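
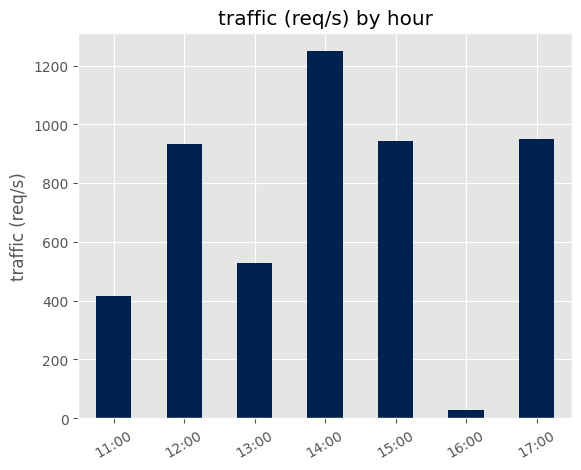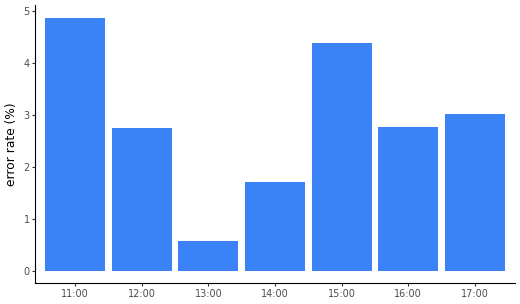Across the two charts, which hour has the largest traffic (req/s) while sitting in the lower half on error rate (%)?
Chart 2 median error rate (%) ≈ 3; below-median hours: 12:00, 13:00, 14:00. Among those, 14:00 has the highest traffic (req/s) (≈ 1200).

14:00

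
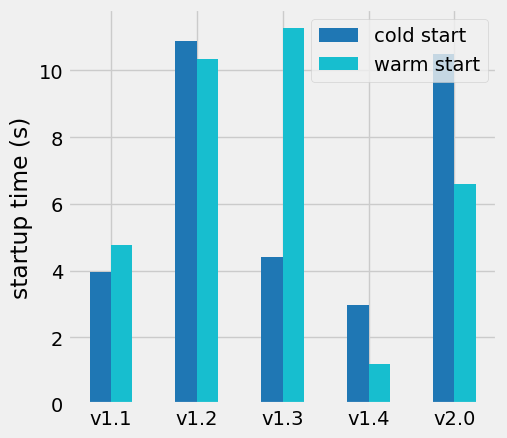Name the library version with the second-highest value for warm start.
v1.2

Top 3 for warm start: v1.3 ≈ 11, v1.2 ≈ 10, v2.0 ≈ 7.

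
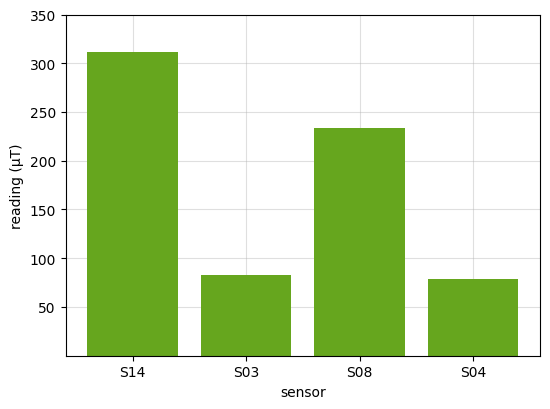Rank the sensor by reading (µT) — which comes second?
S08

Top 3: S14 ≈ 300, S08 ≈ 250, S03 ≈ 100.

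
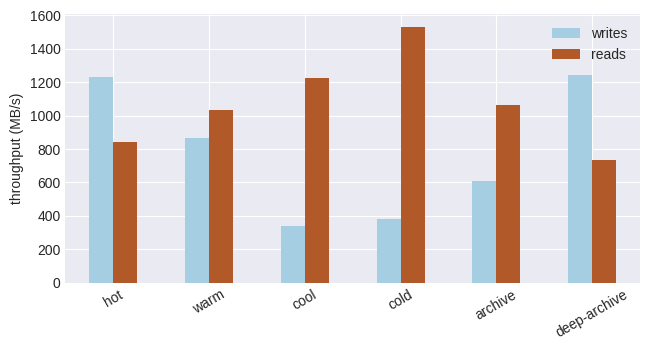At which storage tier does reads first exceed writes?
warm

hot: reads ≈ 800 vs writes ≈ 1200 (not yet); warm: reads ≈ 1000 vs writes ≈ 800 (first crossover).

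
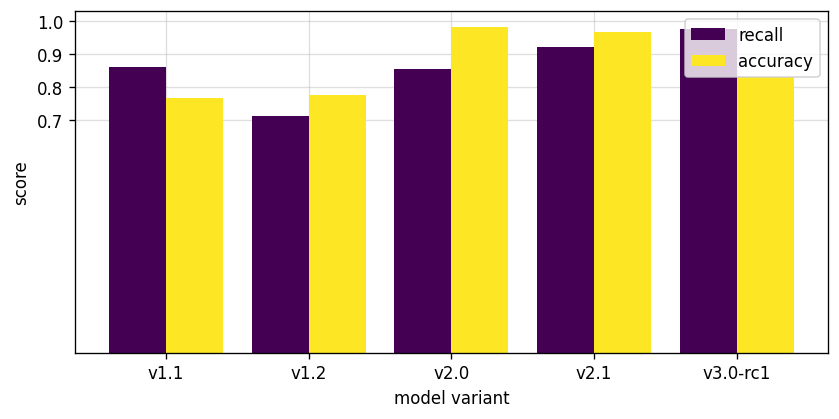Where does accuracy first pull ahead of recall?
v1.1: accuracy ≈ 0.8 vs recall ≈ 0.9 (not yet); v1.2: accuracy ≈ 0.8 vs recall ≈ 0.7 (first crossover).

v1.2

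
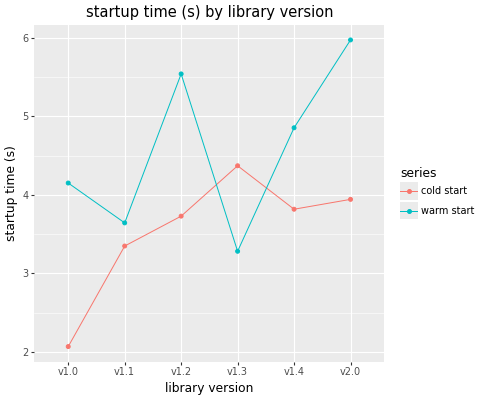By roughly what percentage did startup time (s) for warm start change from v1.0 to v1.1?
v1.0 ≈ 4.0, v1.1 ≈ 3.5; (3.5 − 4.0) / 4.0 ≈ -12.5%.

≈ -12.5%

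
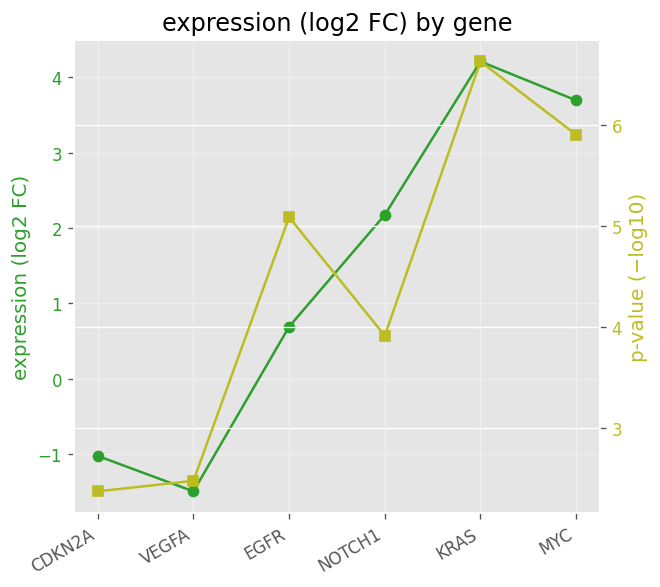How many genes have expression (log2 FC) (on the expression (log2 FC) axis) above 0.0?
Above 0.0: EGFR, NOTCH1, KRAS, MYC.

4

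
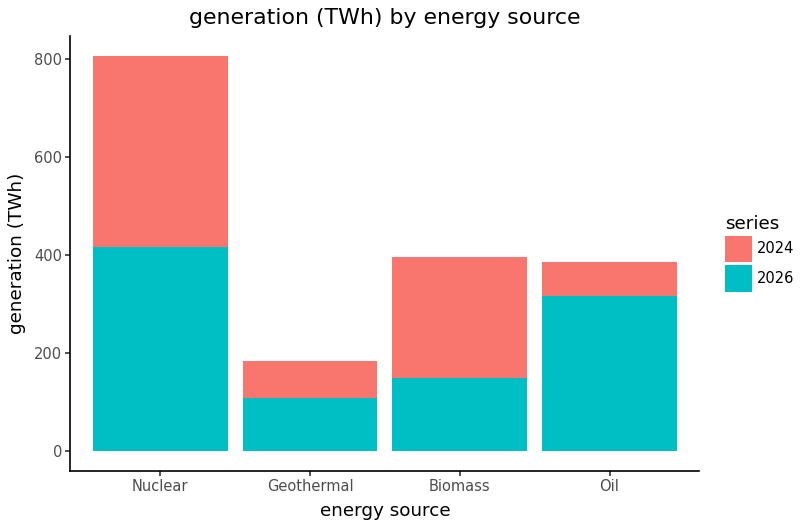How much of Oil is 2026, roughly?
≈ 300

2026 top ≈ 300, bottom ≈ 0; segment ≈ 300.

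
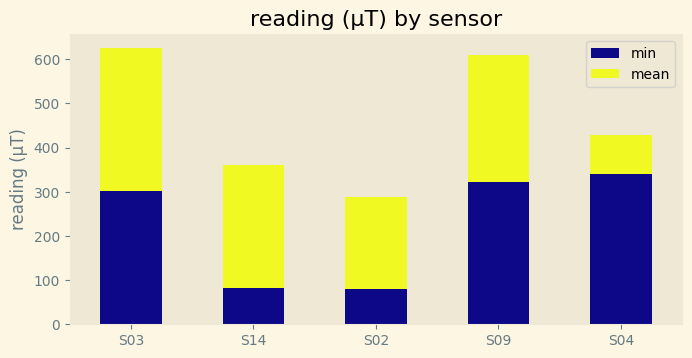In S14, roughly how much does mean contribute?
≈ 300

mean top ≈ 400, bottom ≈ 100; segment ≈ 300.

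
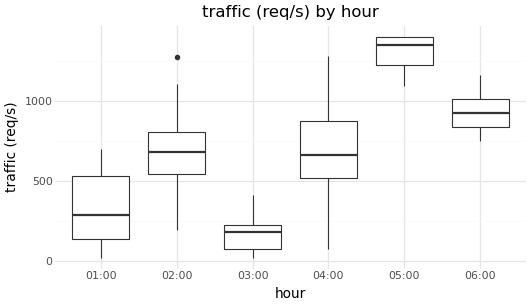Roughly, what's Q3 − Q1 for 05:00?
≈ 200

Q3 ≈ 1400, Q1 ≈ 1200; IQR ≈ 200.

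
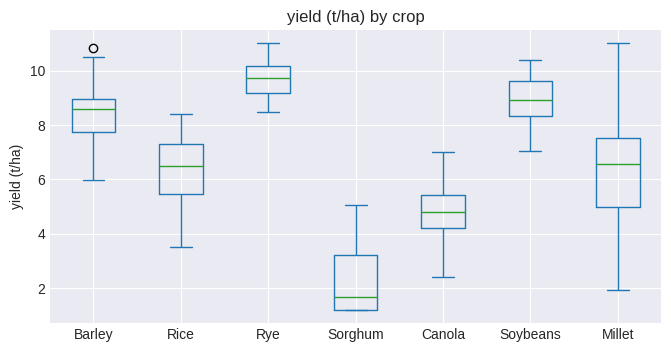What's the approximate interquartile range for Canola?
≈ 1

Q3 ≈ 5, Q1 ≈ 4; IQR ≈ 1.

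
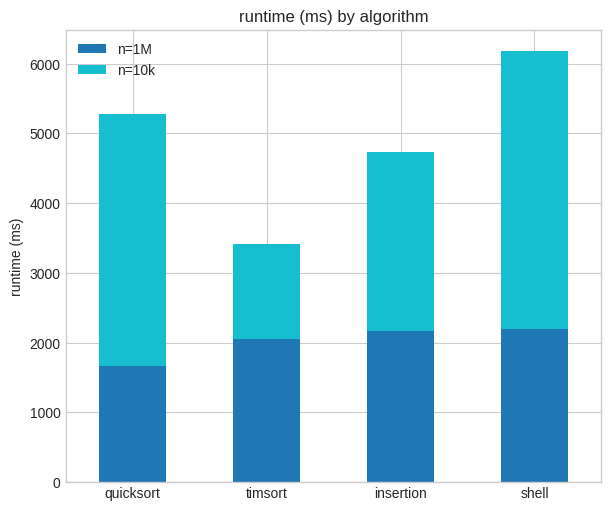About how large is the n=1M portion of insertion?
n=1M top ≈ 2000, bottom ≈ 0; segment ≈ 2000.

≈ 2000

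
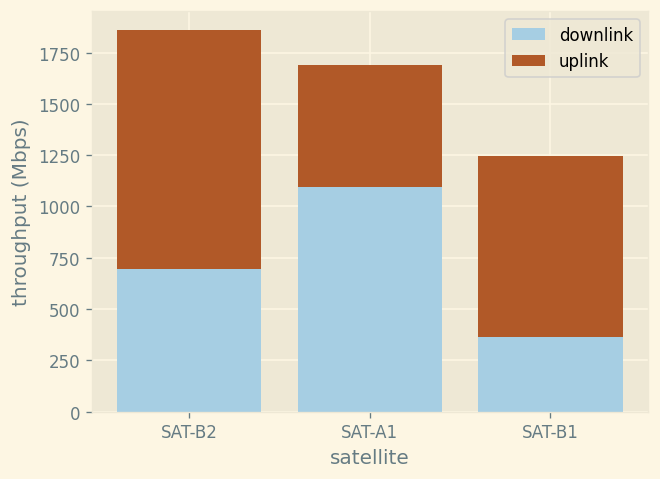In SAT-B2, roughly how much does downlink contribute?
≈ 600

downlink top ≈ 600, bottom ≈ 0; segment ≈ 600.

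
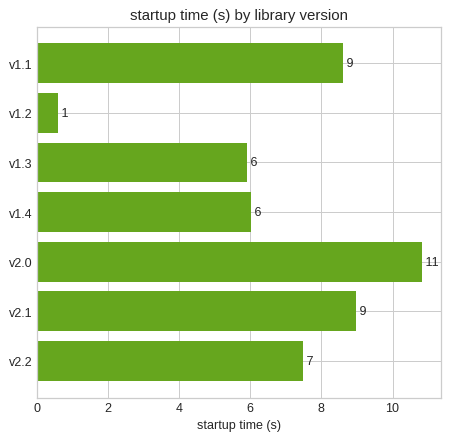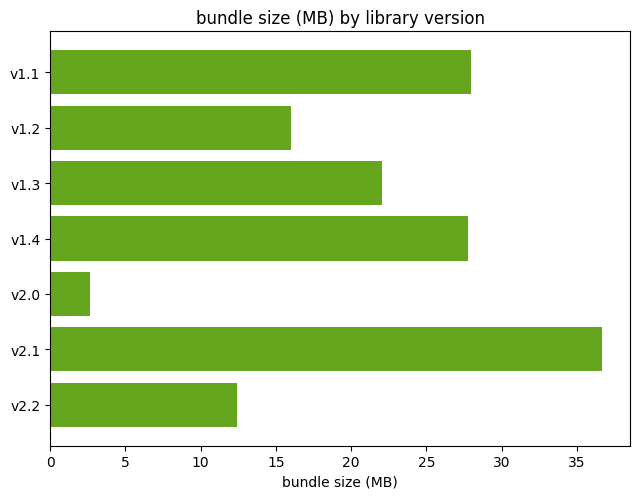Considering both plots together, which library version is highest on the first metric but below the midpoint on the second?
Chart 2 median bundle size (MB) ≈ 20; below-median library versions: v1.2, v2.0, v2.2. Among those, v2.0 has the highest startup time (s) (≈ 11).

v2.0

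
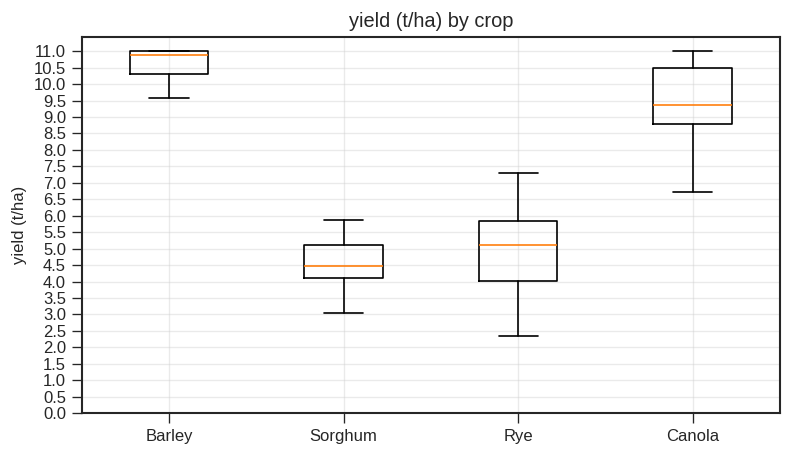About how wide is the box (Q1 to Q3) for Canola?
Q3 ≈ 10.5, Q1 ≈ 9.0; IQR ≈ 1.5.

≈ 1.5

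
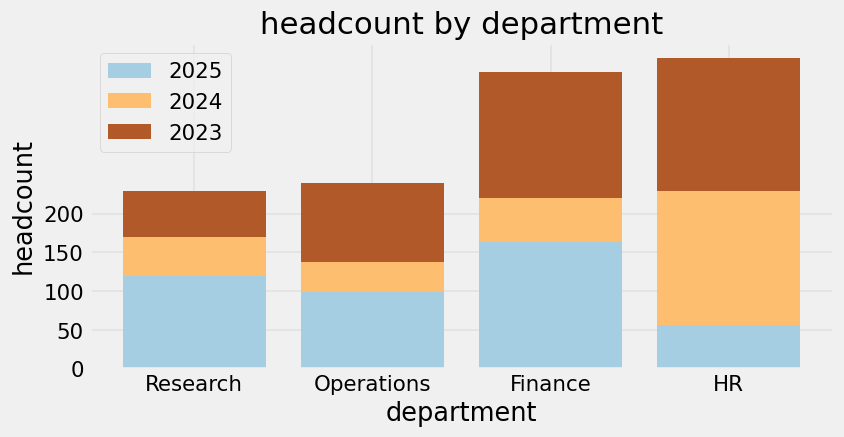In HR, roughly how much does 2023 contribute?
≈ 150

2023 top ≈ 400, bottom ≈ 250; segment ≈ 150.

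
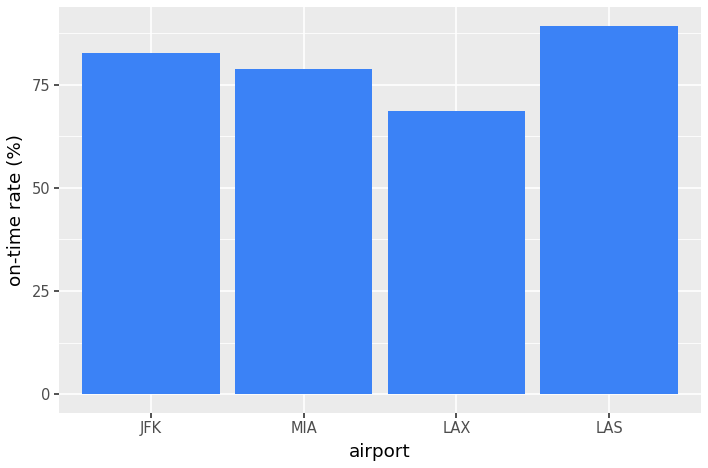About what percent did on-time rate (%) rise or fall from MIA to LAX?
MIA ≈ 80, LAX ≈ 70; (70 − 80) / 80 ≈ -12.5%.

≈ -12.5%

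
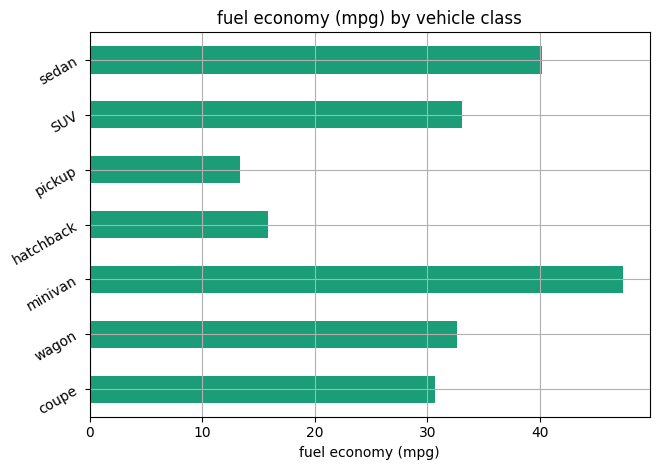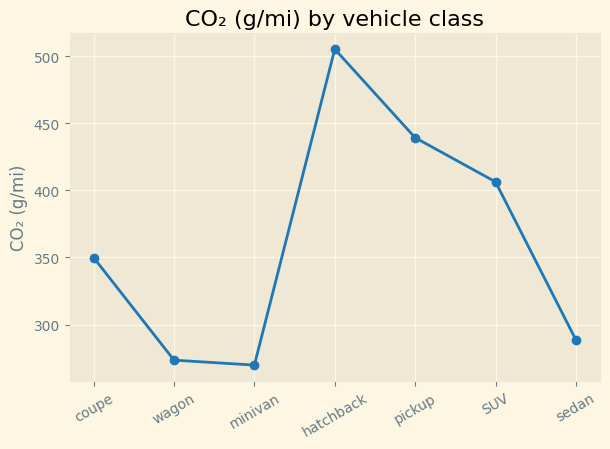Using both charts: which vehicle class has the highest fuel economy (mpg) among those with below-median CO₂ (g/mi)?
minivan

Chart 2 median CO₂ (g/mi) ≈ 350; below-median vehicle classes: wagon, minivan, sedan. Among those, minivan has the highest fuel economy (mpg) (≈ 45).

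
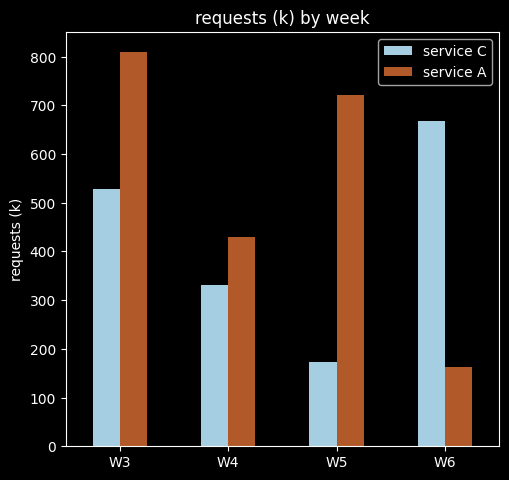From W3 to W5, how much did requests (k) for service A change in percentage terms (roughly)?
W3 ≈ 800, W5 ≈ 700; (700 − 800) / 800 ≈ -12.5%.

≈ -12.5%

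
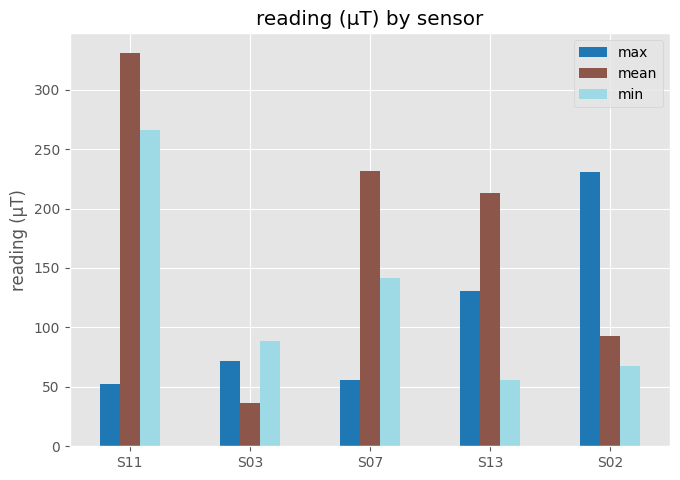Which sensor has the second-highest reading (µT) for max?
S13

Top 3 for max: S02 ≈ 250, S13 ≈ 150, S03 ≈ 50.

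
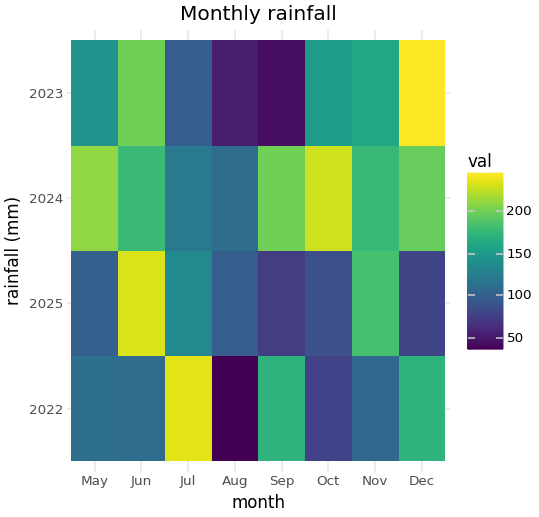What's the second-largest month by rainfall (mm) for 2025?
Top 3 for 2025: Jun ≈ 240, Nov ≈ 180, Jul ≈ 140.

Nov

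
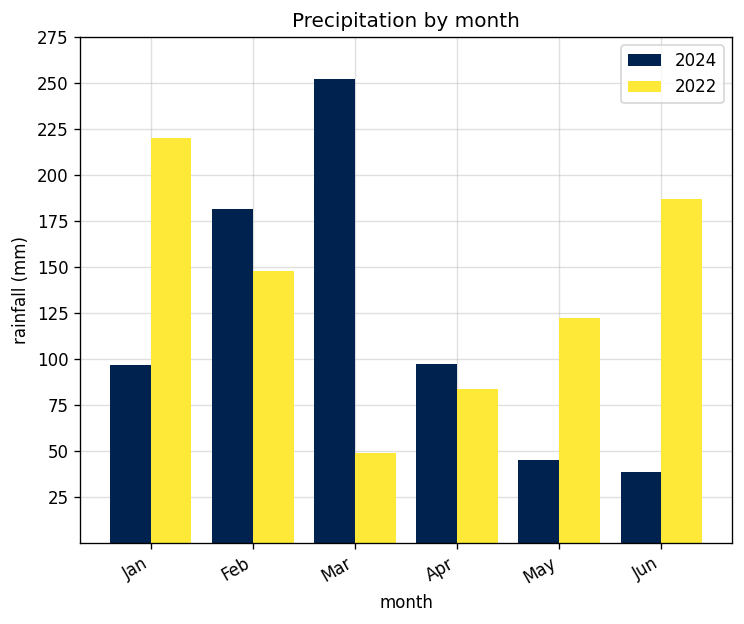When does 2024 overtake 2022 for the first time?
Jan: 2024 ≈ 100 vs 2022 ≈ 225 (not yet); Feb: 2024 ≈ 175 vs 2022 ≈ 150 (first crossover).

Feb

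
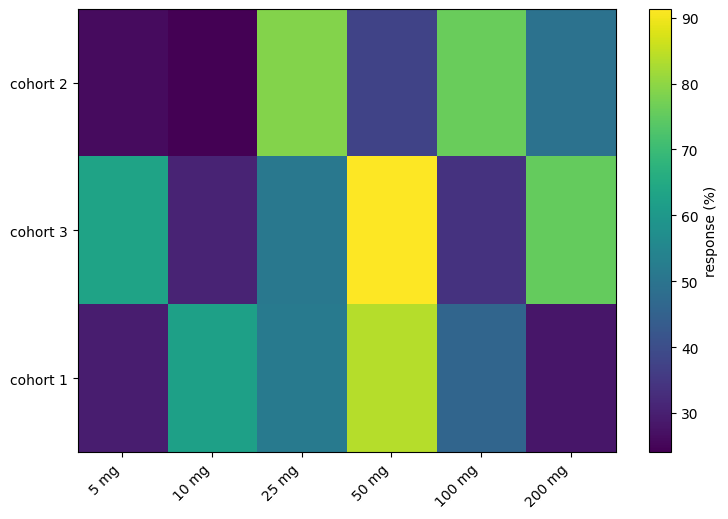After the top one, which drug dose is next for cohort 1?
Top 3 for cohort 1: 50 mg ≈ 80, 10 mg ≈ 60, 25 mg ≈ 50.

10 mg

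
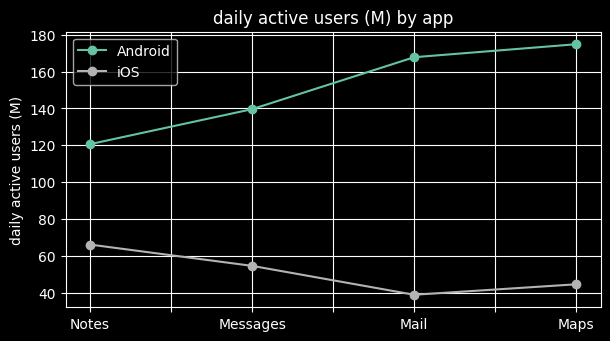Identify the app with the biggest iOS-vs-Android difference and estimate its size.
Maps, ≈ 140 M

Maps: iOS ≈ 40, Android ≈ 180 → gap ≈ 140. Next-largest (Mail) is only ≈ 120.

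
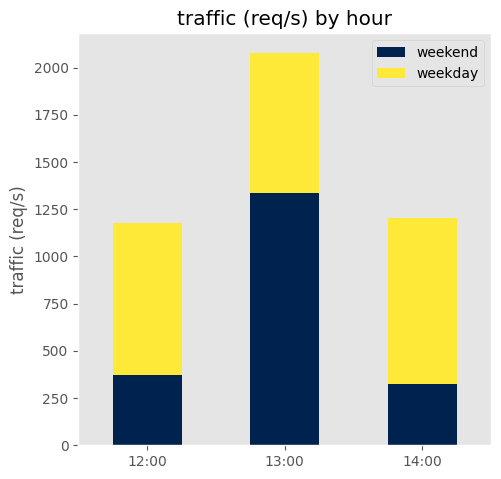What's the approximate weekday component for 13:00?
weekday top ≈ 2000, bottom ≈ 1400; segment ≈ 600.

≈ 600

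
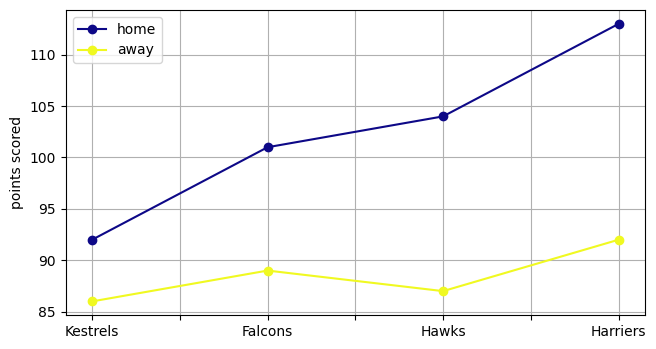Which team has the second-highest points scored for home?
Hawks

Top 3 for home: Harriers ≈ 115, Hawks ≈ 105, Falcons ≈ 100.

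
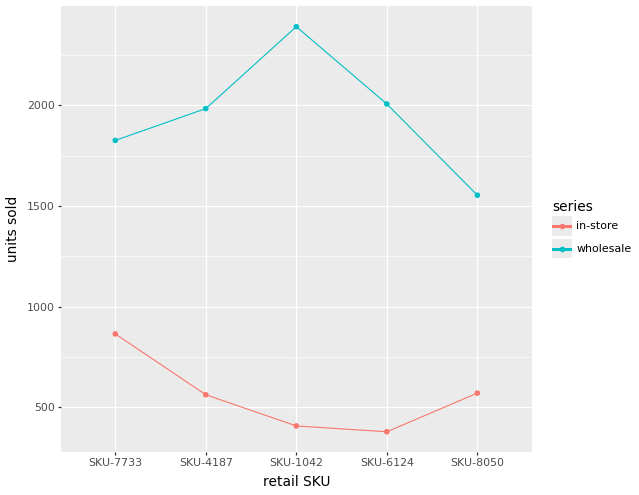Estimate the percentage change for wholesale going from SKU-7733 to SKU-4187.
≈ +11.1%

SKU-7733 ≈ 1800, SKU-4187 ≈ 2000; (2000 − 1800) / 1800 ≈ +11.1%.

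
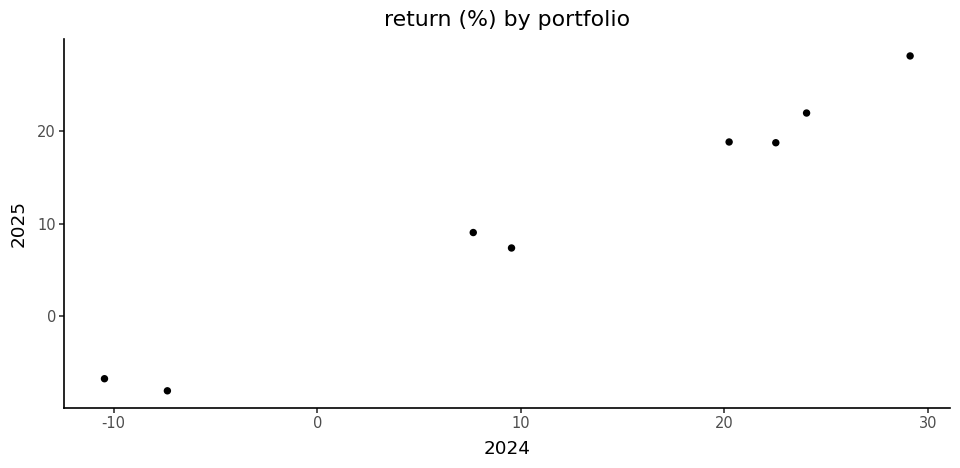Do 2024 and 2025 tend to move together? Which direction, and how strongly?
positive, strong

Points are positively correlated; strong (|r| ≈ 1.0).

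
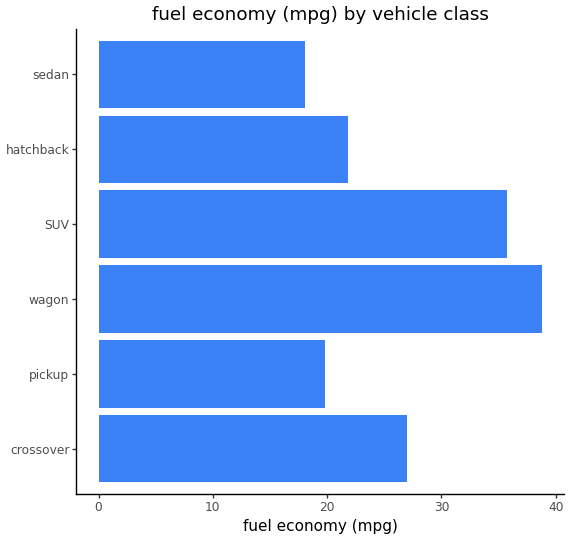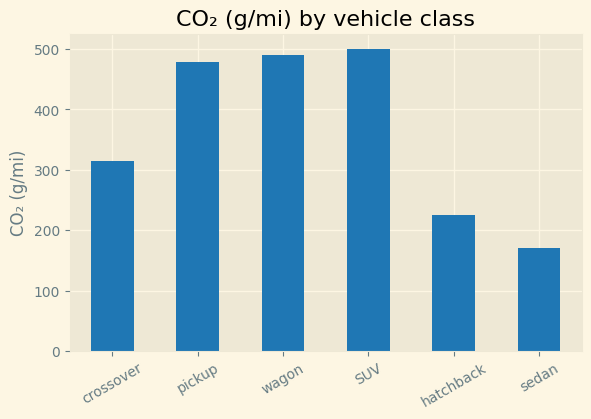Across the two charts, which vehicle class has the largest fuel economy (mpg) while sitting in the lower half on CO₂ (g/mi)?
Chart 2 median CO₂ (g/mi) ≈ 400; below-median vehicle classes: crossover, hatchback, sedan. Among those, crossover has the highest fuel economy (mpg) (≈ 25).

crossover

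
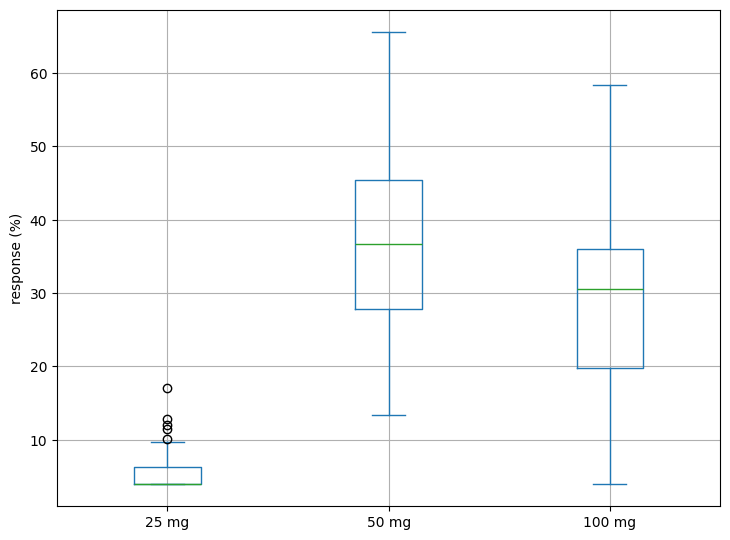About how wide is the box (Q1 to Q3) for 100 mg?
Q3 ≈ 35, Q1 ≈ 20; IQR ≈ 15.

≈ 15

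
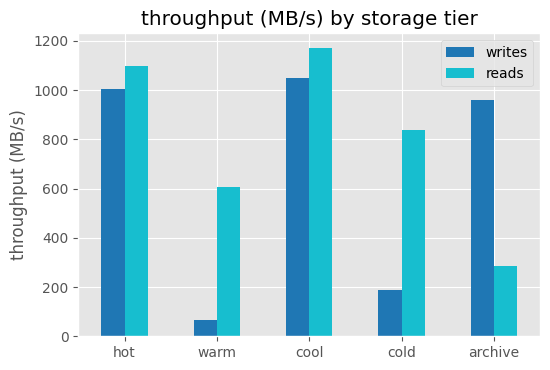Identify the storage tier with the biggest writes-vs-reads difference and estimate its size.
archive: writes ≈ 1000, reads ≈ 300 → gap ≈ 700. Next-largest (cold) is only ≈ 600.

archive, ≈ 700 MB/s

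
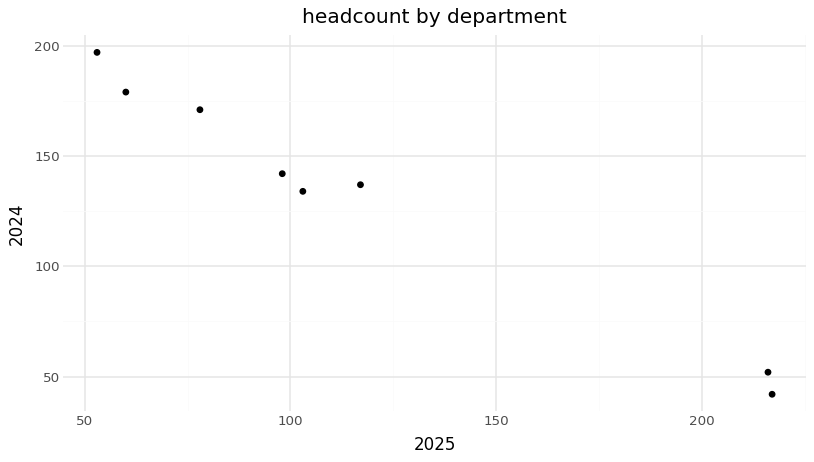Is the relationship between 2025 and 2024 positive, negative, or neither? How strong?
negative, strong

Points are negatively correlated; strong (|r| ≈ 1.0).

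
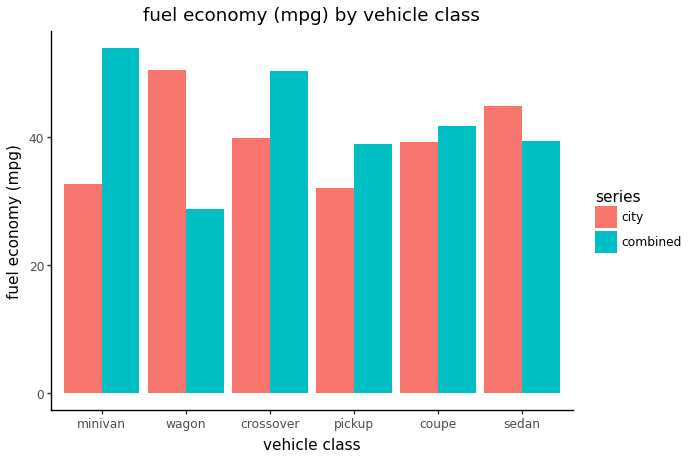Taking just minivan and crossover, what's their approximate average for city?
(35 + 40) / 2 ≈ 38.

≈ 38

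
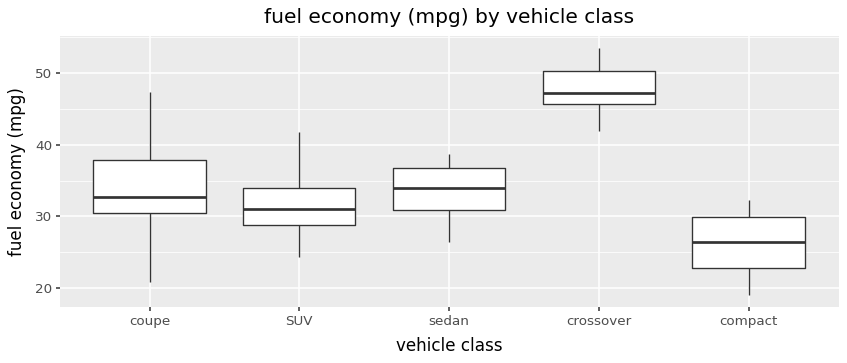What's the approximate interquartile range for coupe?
Q3 ≈ 38, Q1 ≈ 30; IQR ≈ 8.

≈ 8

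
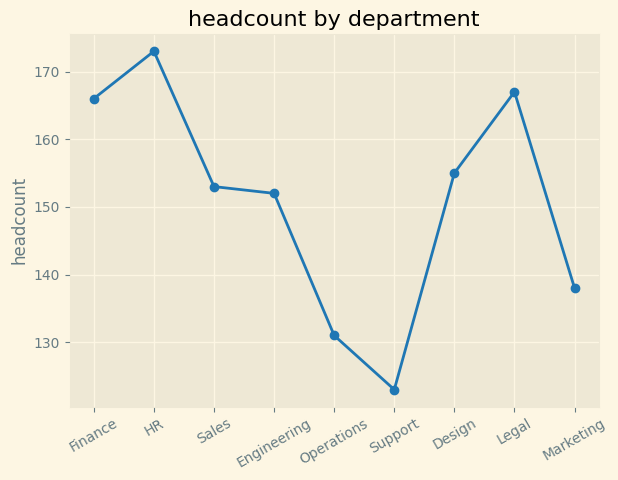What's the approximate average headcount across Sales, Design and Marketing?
≈ 150

(155 + 155 + 140) / 3 ≈ 150.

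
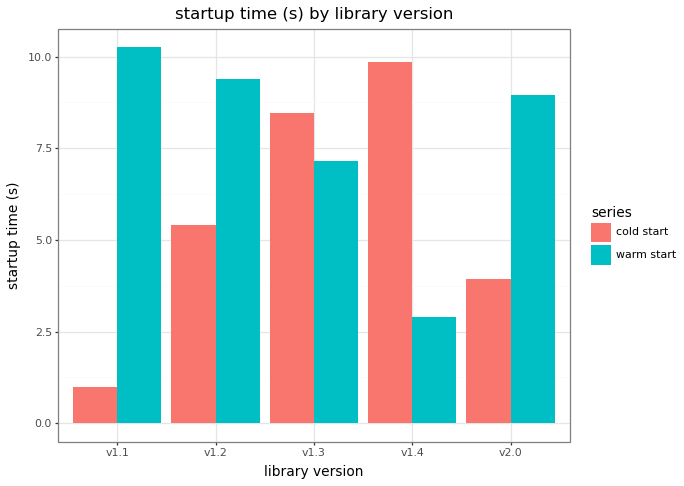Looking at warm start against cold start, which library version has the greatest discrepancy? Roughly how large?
v1.1: warm start ≈ 10, cold start ≈ 1 → gap ≈ 9. Next-largest (v1.4) is only ≈ 7.

v1.1, ≈ 9 s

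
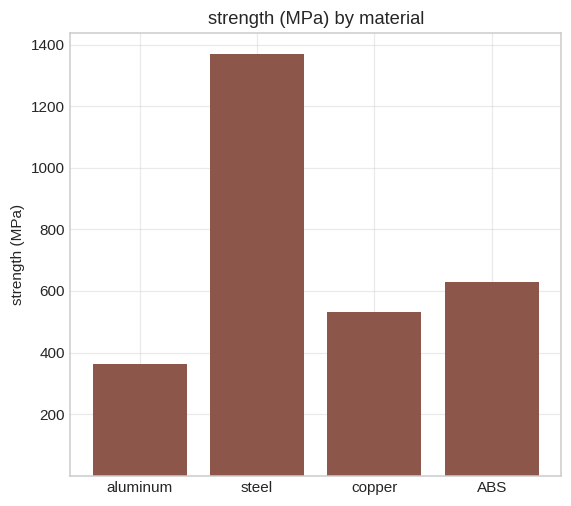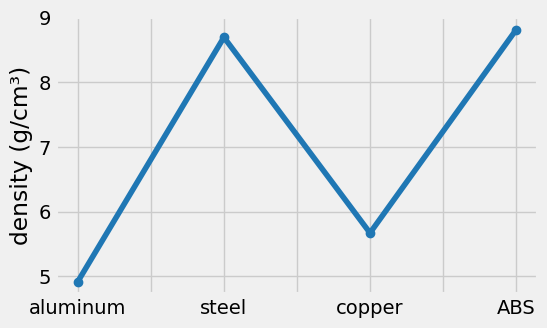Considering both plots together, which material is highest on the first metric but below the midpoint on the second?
Chart 2 median density (g/cm³) ≈ 7; below-median materials: aluminum, copper. Among those, copper has the highest strength (MPa) (≈ 600).

copper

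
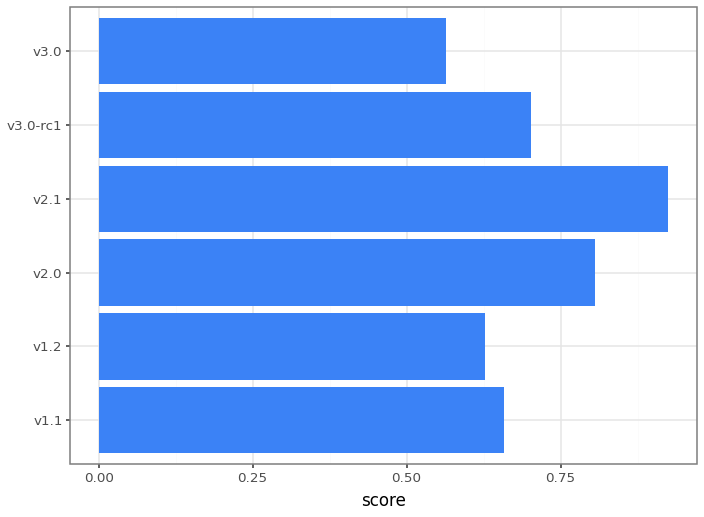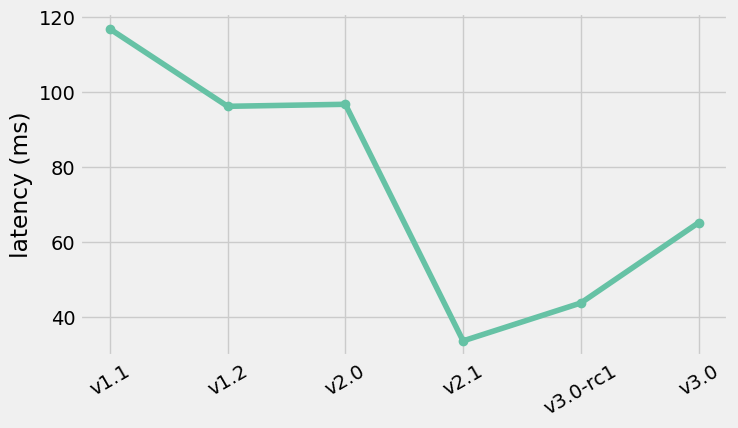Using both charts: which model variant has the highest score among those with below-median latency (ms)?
Chart 2 median latency (ms) ≈ 80; below-median model variants: v2.1, v3.0-rc1, v3.0. Among those, v2.1 has the highest score (≈ 0.9).

v2.1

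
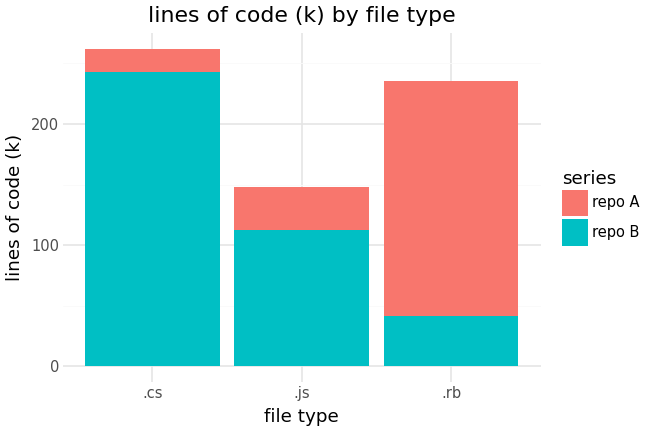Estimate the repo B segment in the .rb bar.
≈ 50

repo B top ≈ 50, bottom ≈ 0; segment ≈ 50.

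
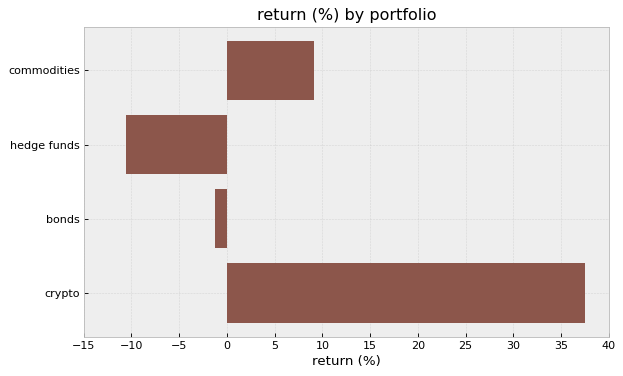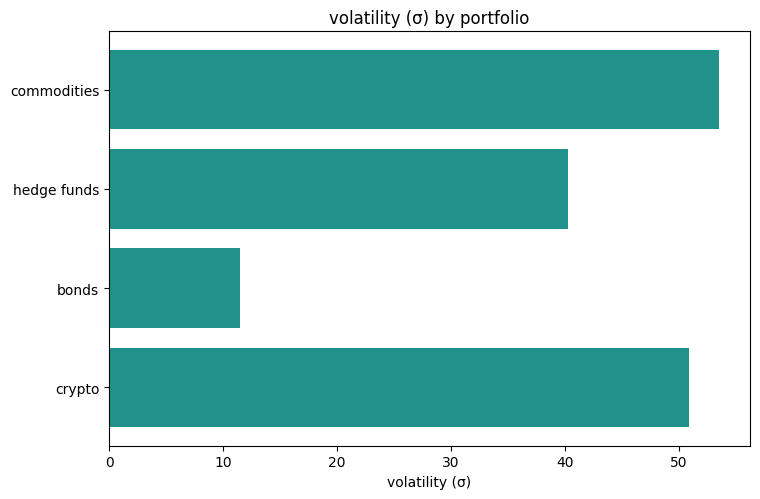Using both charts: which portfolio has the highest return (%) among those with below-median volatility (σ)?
Chart 2 median volatility (σ) ≈ 45; below-median portfolios: hedge funds, bonds. Among those, bonds has the highest return (%) (≈ 0).

bonds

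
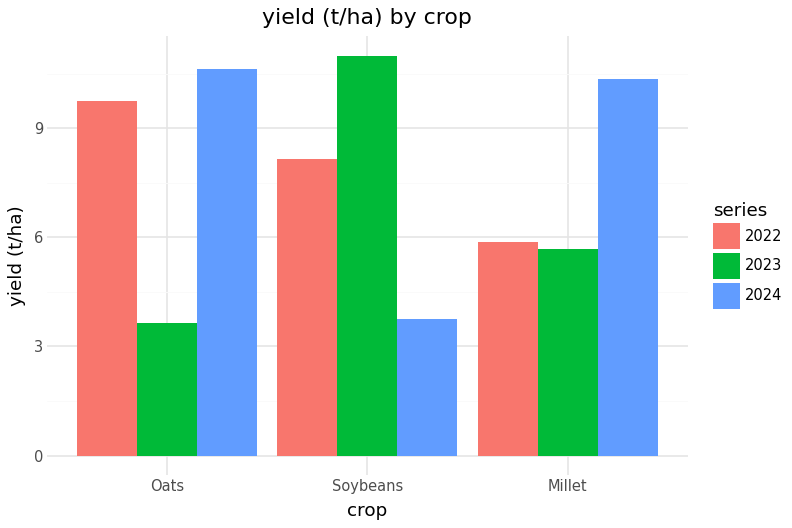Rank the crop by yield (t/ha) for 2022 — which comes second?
Top 3 for 2022: Oats ≈ 10, Soybeans ≈ 8, Millet ≈ 6.

Soybeans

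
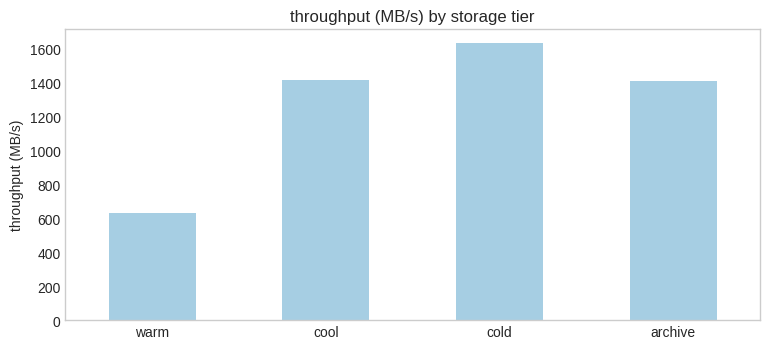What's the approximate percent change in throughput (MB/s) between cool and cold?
cool ≈ 1400, cold ≈ 1600; (1600 − 1400) / 1400 ≈ +14.3%.

≈ +14.3%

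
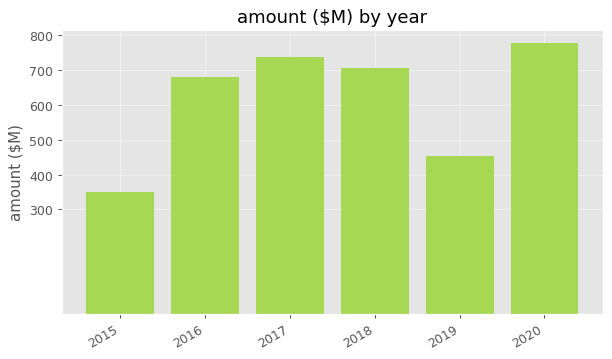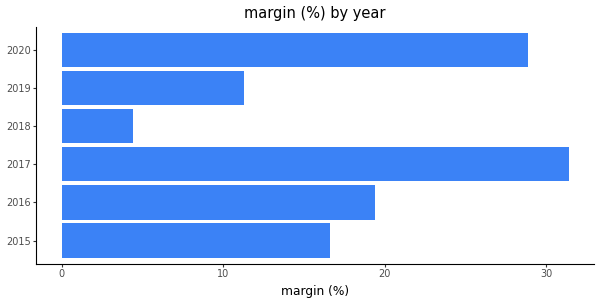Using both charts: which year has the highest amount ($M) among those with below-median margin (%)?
2018

Chart 2 median margin (%) ≈ 20; below-median years: 2015, 2018, 2019. Among those, 2018 has the highest amount ($M) (≈ 700).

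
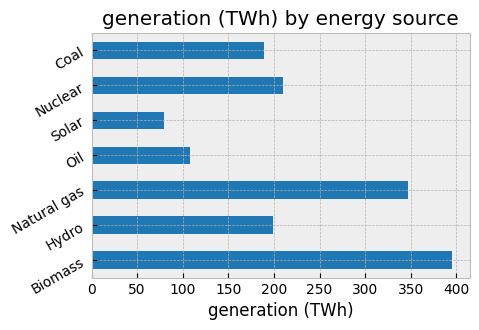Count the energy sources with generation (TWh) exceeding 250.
Above 250: Biomass, Natural gas.

2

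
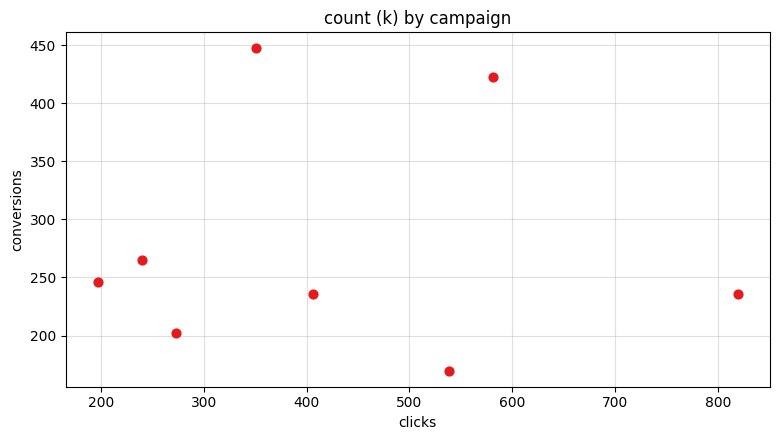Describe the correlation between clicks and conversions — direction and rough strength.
no clear correlation

Points are roughly uncorrelated; weak (|r| ≈ 0.0).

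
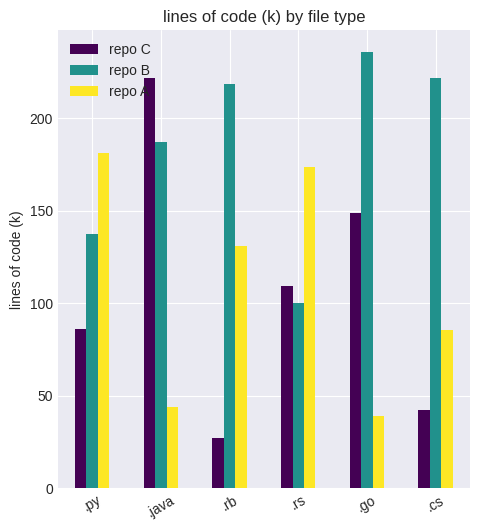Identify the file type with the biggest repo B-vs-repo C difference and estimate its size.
.rb, ≈ 200 k

.rb: repo B ≈ 220, repo C ≈ 20 → gap ≈ 200. Next-largest (.cs) is only ≈ 180.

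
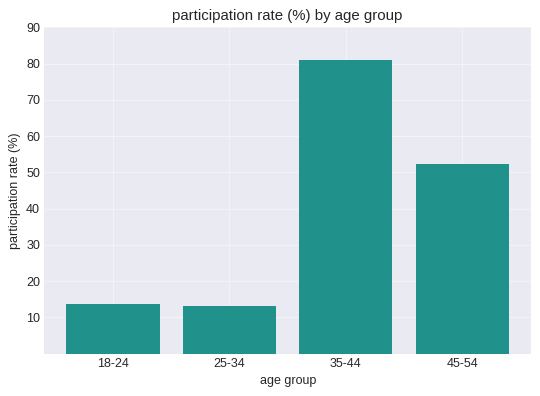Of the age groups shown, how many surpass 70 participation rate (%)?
1

Above 70: 35-44.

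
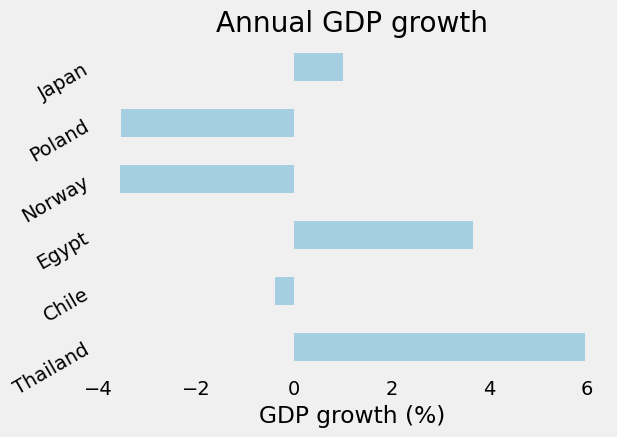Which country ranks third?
Top 4: Thailand ≈ 6, Egypt ≈ 4, Japan ≈ 1, Chile ≈ 0.

Japan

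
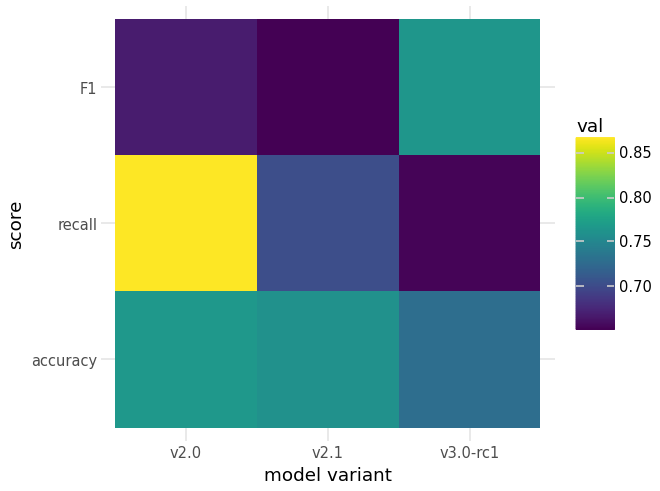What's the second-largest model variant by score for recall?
Top 3 for recall: v2.0 ≈ 0.86, v2.1 ≈ 0.70, v3.0-rc1 ≈ 0.66.

v2.1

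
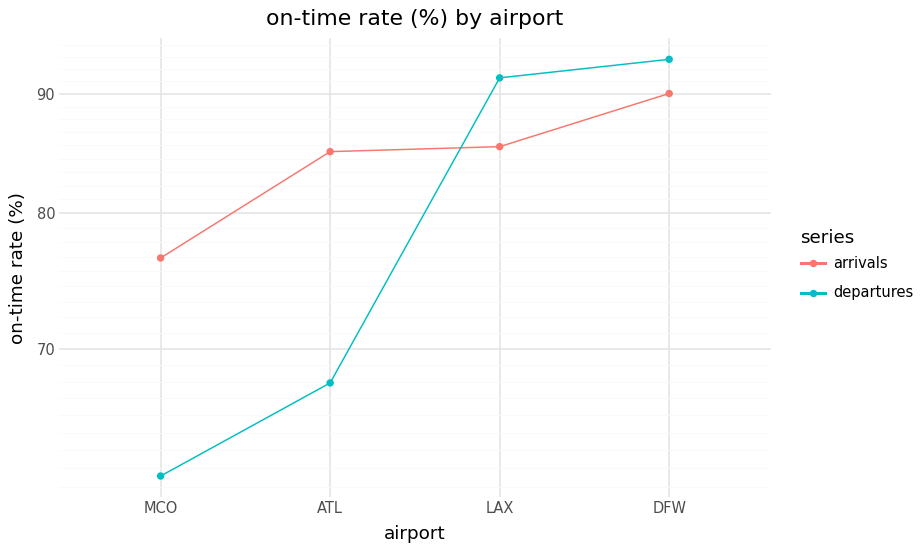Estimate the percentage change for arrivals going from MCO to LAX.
MCO ≈ 75, LAX ≈ 85; (85 − 75) / 75 ≈ +13.3%.

≈ +13.3%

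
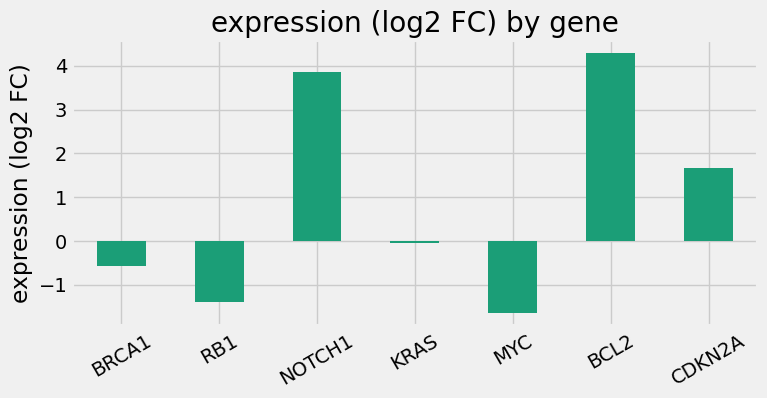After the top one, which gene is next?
Top 3: BCL2 ≈ 4.5, NOTCH1 ≈ 4.0, CDKN2A ≈ 1.5.

NOTCH1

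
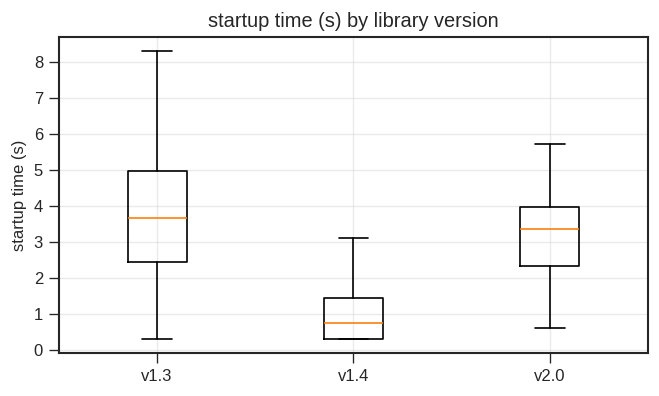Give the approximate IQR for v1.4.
Q3 ≈ 1.4, Q1 ≈ 0.2; IQR ≈ 1.2.

≈ 1.2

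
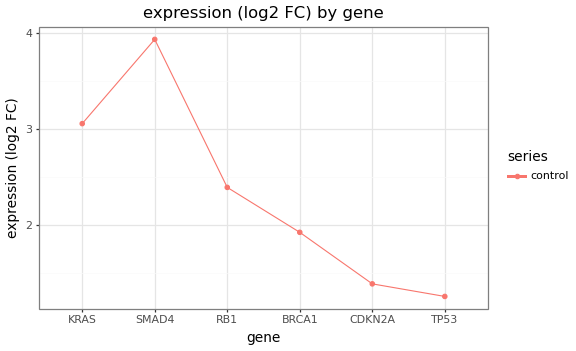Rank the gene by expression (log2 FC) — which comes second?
KRAS

Top 3: SMAD4 ≈ 4.0, KRAS ≈ 3.0, RB1 ≈ 2.5.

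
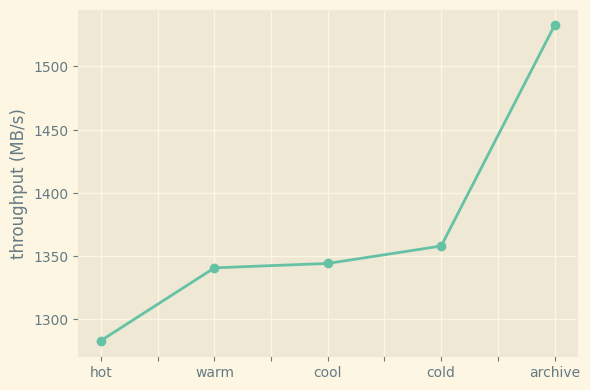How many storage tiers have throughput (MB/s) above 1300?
Above 1300: warm, cool, cold, archive.

4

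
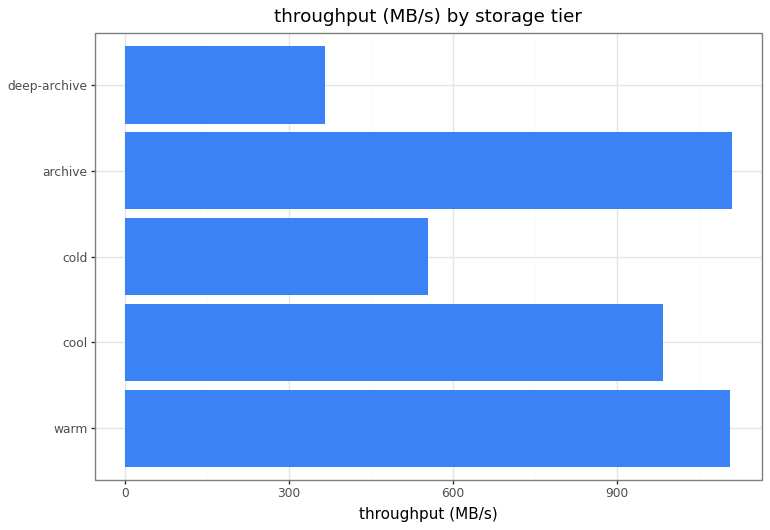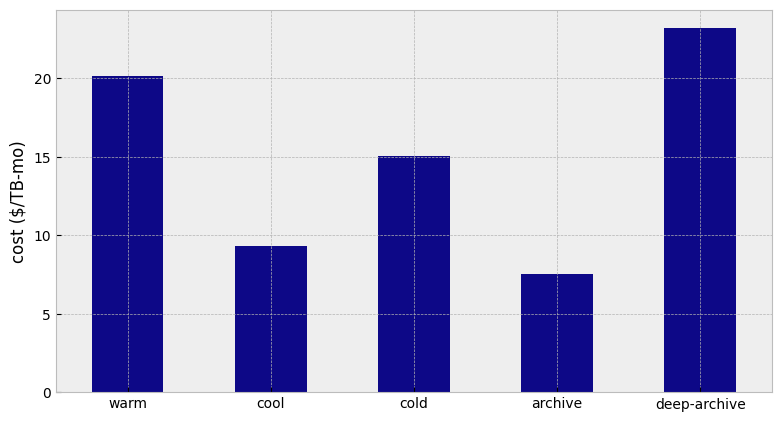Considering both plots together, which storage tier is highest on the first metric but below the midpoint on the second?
archive

Chart 2 median cost ($/TB-mo) ≈ 15; below-median storage tiers: cool, archive. Among those, archive has the highest throughput (MB/s) (≈ 1200).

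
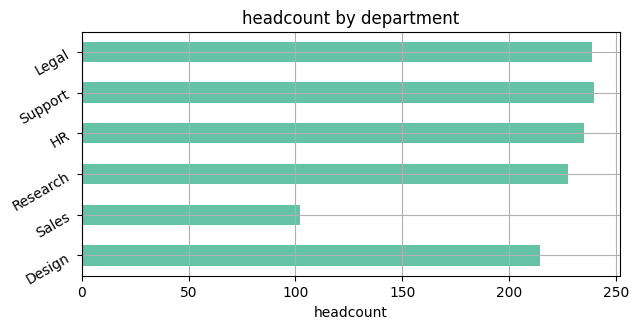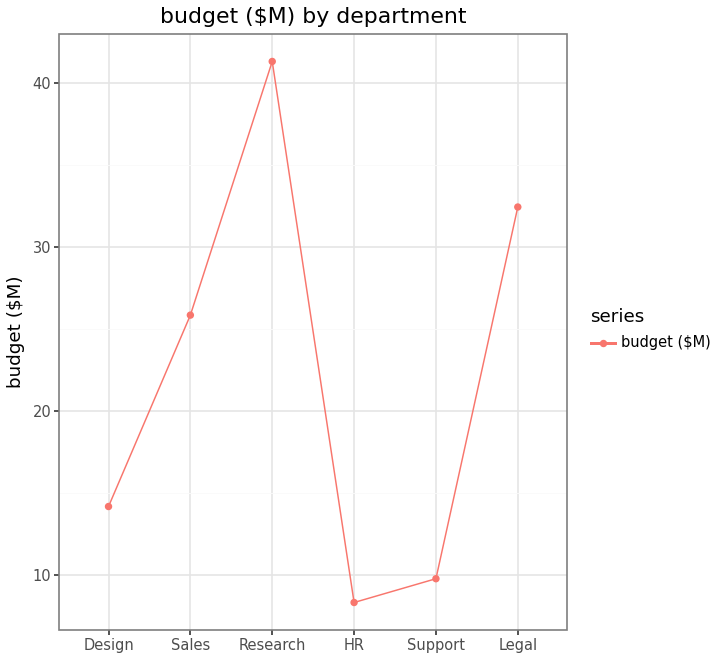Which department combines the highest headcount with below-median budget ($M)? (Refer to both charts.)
Chart 2 median budget ($M) ≈ 20; below-median departments: Design, HR, Support. Among those, Support has the highest headcount (≈ 250).

Support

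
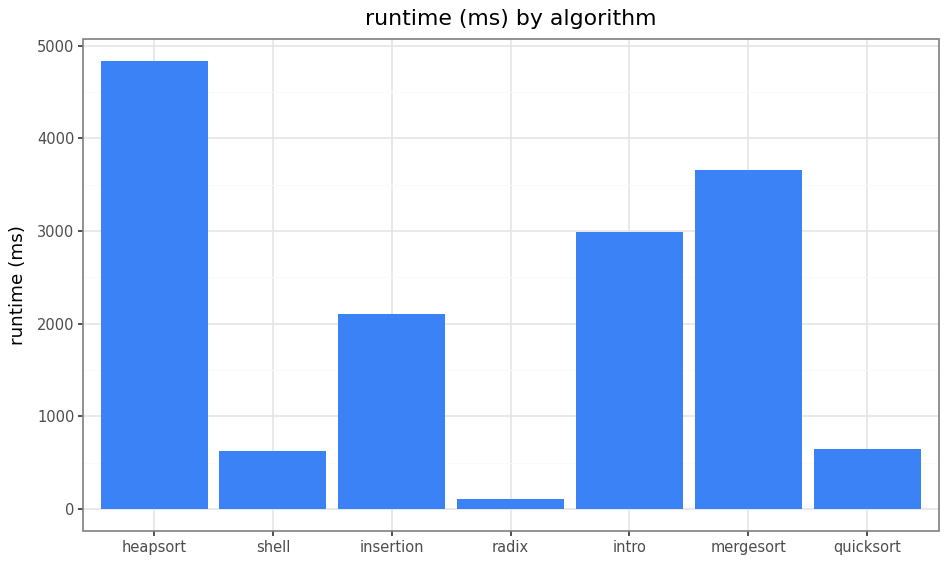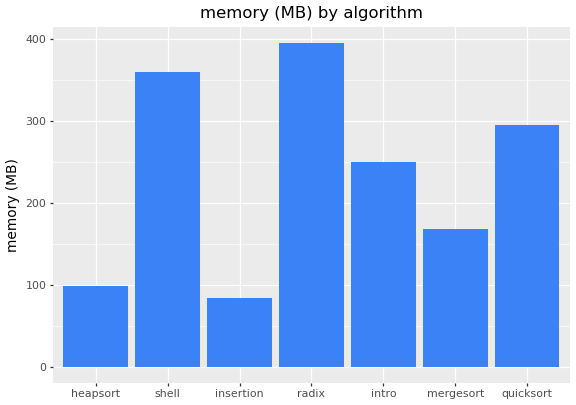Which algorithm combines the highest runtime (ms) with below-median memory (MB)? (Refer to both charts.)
heapsort

Chart 2 median memory (MB) ≈ 250; below-median algorithms: heapsort, insertion, mergesort. Among those, heapsort has the highest runtime (ms) (≈ 5000).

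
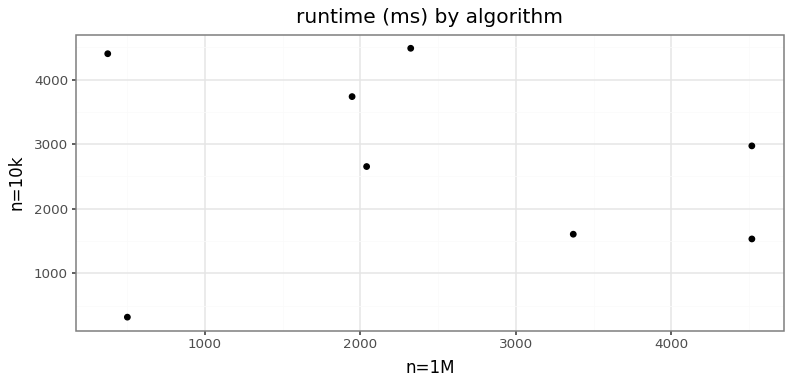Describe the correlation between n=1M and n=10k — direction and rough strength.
no clear correlation

Points are roughly uncorrelated; weak (|r| ≈ 0.1).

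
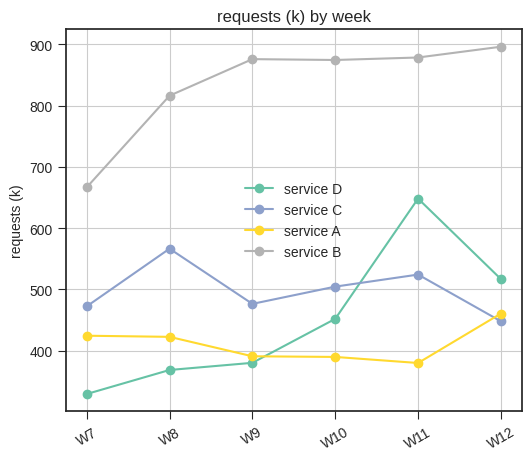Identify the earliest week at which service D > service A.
W9: service D ≈ 400 vs service A ≈ 400 (not yet); W10: service D ≈ 450 vs service A ≈ 400 (first crossover).

W10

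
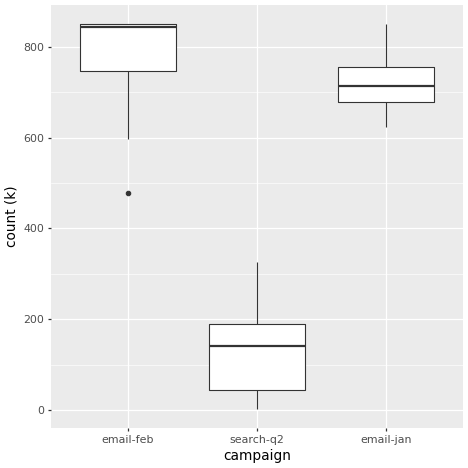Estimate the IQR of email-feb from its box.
Q3 ≈ 800, Q1 ≈ 700; IQR ≈ 100.

≈ 100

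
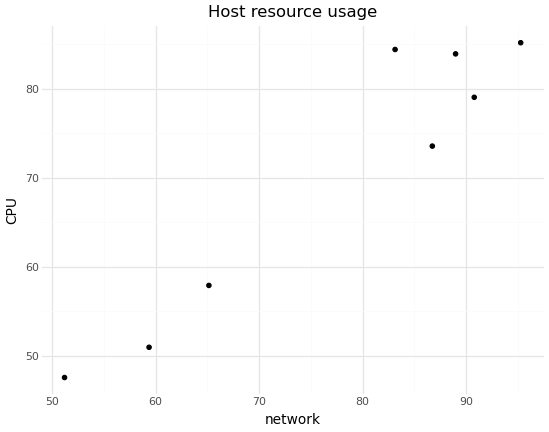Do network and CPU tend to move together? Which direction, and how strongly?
Points are positively correlated; strong (|r| ≈ 1.0).

positive, strong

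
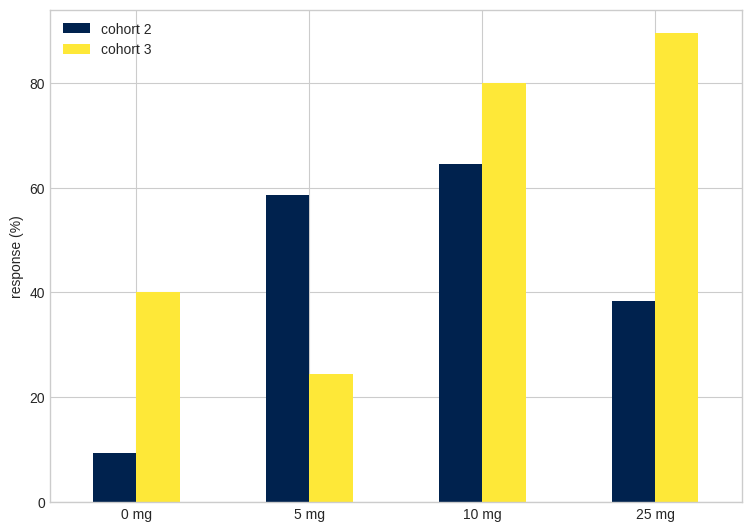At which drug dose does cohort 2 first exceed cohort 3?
0 mg: cohort 2 ≈ 10 vs cohort 3 ≈ 40 (not yet); 5 mg: cohort 2 ≈ 60 vs cohort 3 ≈ 20 (first crossover).

5 mg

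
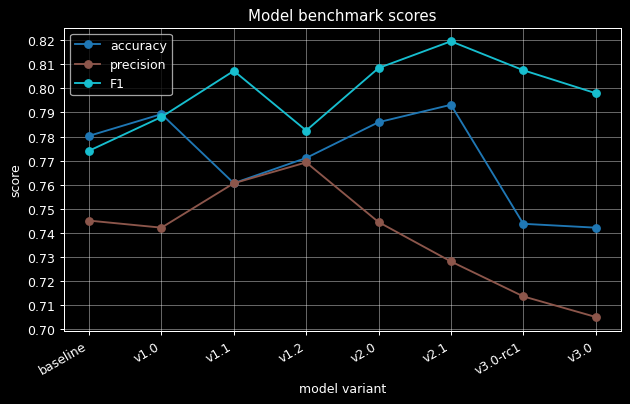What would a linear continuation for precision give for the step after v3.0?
≈ 0.685

Last three: 0.73, 0.71, 0.70 → slope ≈ -0.015/step → next ≈ 0.685.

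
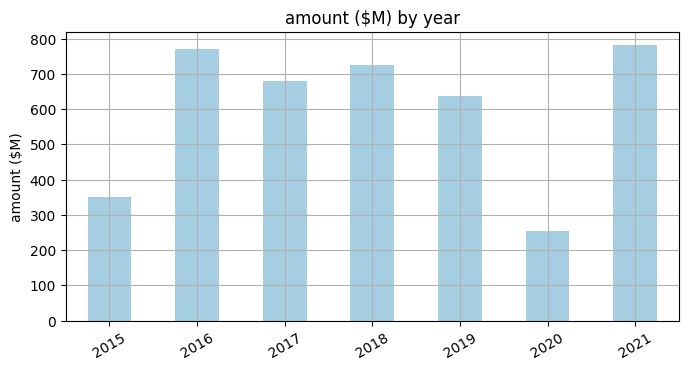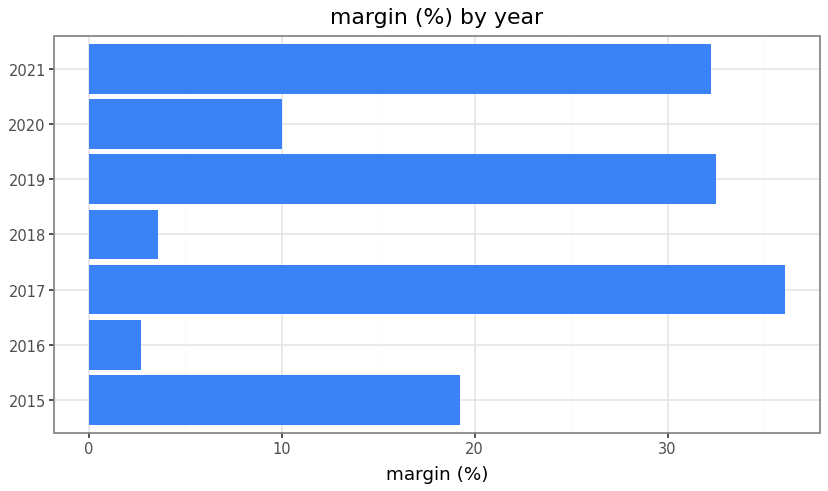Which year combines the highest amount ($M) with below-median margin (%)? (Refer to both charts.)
Chart 2 median margin (%) ≈ 20; below-median years: 2016, 2018, 2020. Among those, 2016 has the highest amount ($M) (≈ 800).

2016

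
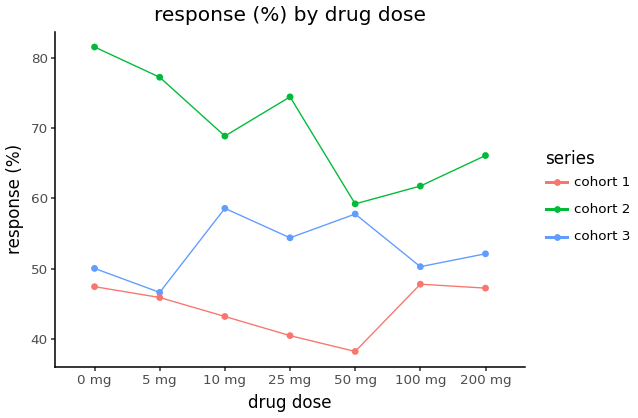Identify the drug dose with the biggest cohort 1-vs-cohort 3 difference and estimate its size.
50 mg, ≈ 20 %

50 mg: cohort 1 ≈ 40, cohort 3 ≈ 60 → gap ≈ 20. Next-largest (10 mg) is only ≈ 15.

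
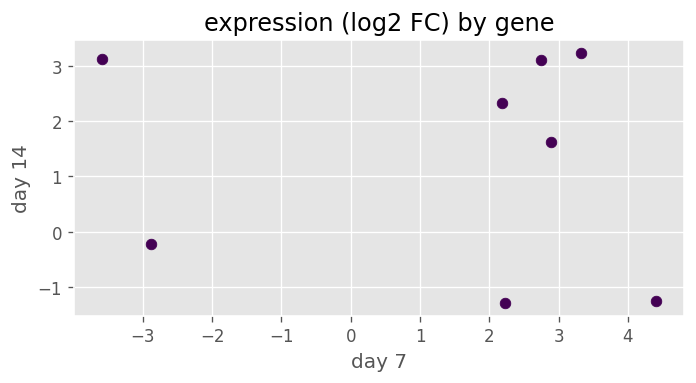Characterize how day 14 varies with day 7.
Points are roughly uncorrelated; weak (|r| ≈ 0.1).

no clear correlation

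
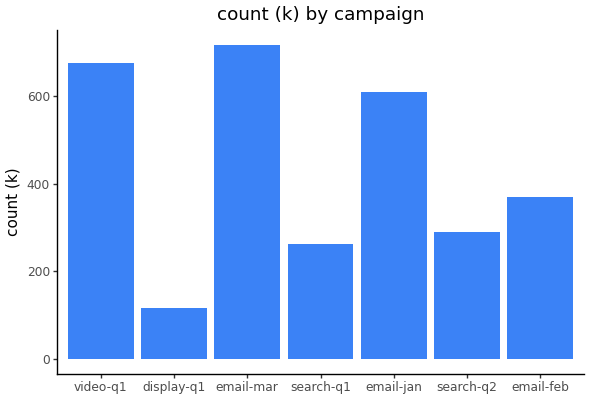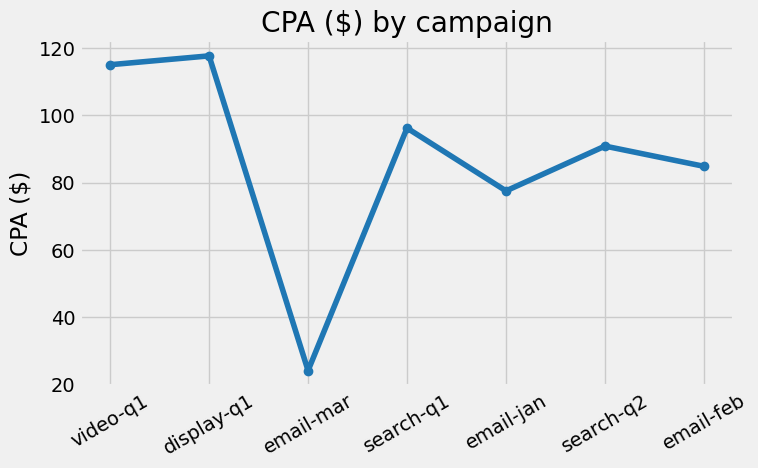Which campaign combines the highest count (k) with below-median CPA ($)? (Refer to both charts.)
email-mar

Chart 2 median CPA ($) ≈ 100; below-median campaigns: email-mar, email-jan, email-feb. Among those, email-mar has the highest count (k) (≈ 700).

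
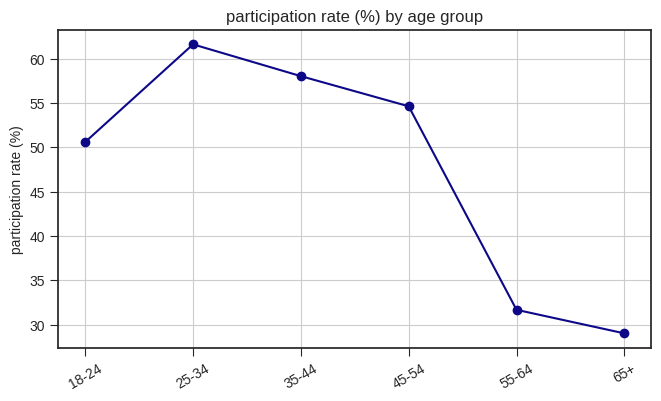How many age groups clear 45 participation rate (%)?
4

Above 45: 18-24, 25-34, 35-44, 45-54.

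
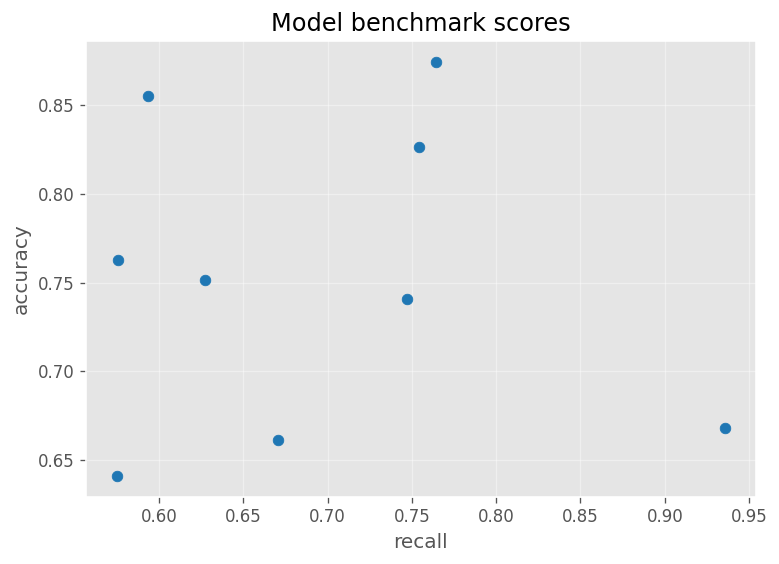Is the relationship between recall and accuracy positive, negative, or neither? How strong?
no clear correlation

Points are roughly uncorrelated; weak (|r| ≈ 0.0).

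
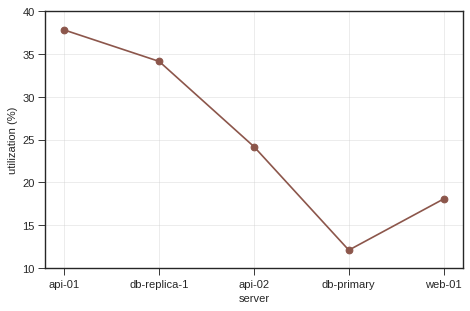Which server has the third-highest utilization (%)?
Top 4: api-01 ≈ 40, db-replica-1 ≈ 35, api-02 ≈ 25, web-01 ≈ 20.

api-02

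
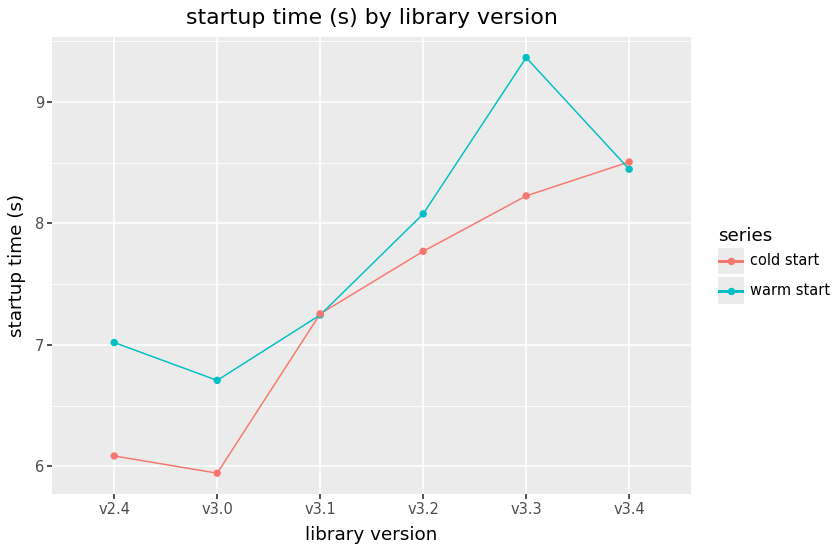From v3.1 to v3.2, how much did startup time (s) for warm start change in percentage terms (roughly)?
v3.1 ≈ 7.0, v3.2 ≈ 8.0; (8.0 − 7.0) / 7.0 ≈ +14.3%.

≈ +14.3%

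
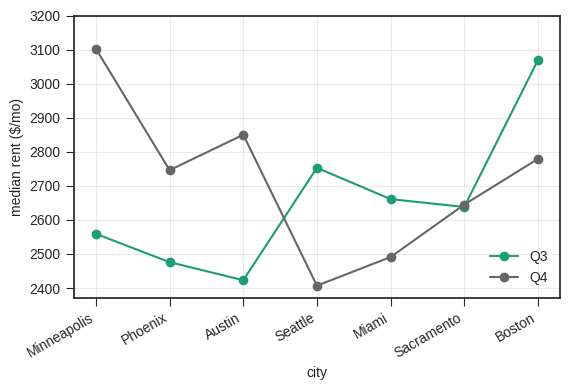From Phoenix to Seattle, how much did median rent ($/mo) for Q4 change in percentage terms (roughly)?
≈ -11.1%

Phoenix ≈ 2700, Seattle ≈ 2400; (2400 − 2700) / 2700 ≈ -11.1%.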